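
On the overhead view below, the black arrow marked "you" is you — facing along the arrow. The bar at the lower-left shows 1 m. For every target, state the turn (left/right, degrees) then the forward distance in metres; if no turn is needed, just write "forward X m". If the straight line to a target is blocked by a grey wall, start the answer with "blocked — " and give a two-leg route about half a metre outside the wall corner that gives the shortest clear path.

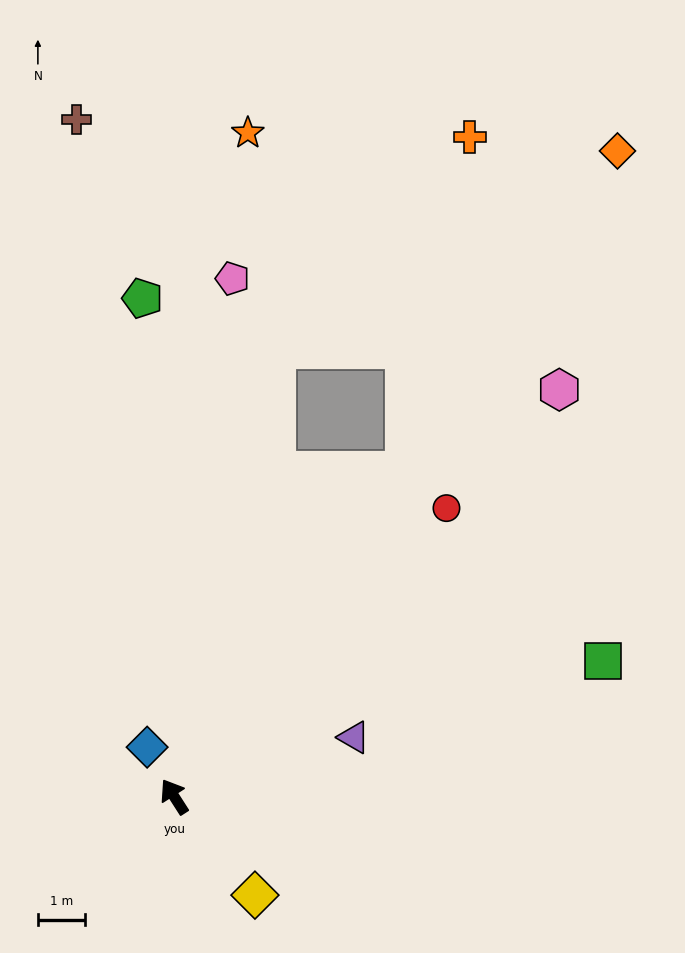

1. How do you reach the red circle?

turn right 76°, forward 8.4 m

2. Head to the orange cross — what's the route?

blocked — turn right 68°, forward 8.5 m, then turn left 24°, forward 7.2 m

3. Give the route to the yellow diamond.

turn right 173°, forward 2.7 m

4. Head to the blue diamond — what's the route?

turn right 4°, forward 1.2 m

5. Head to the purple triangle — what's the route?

turn right 104°, forward 4.0 m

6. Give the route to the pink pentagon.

turn right 39°, forward 11.1 m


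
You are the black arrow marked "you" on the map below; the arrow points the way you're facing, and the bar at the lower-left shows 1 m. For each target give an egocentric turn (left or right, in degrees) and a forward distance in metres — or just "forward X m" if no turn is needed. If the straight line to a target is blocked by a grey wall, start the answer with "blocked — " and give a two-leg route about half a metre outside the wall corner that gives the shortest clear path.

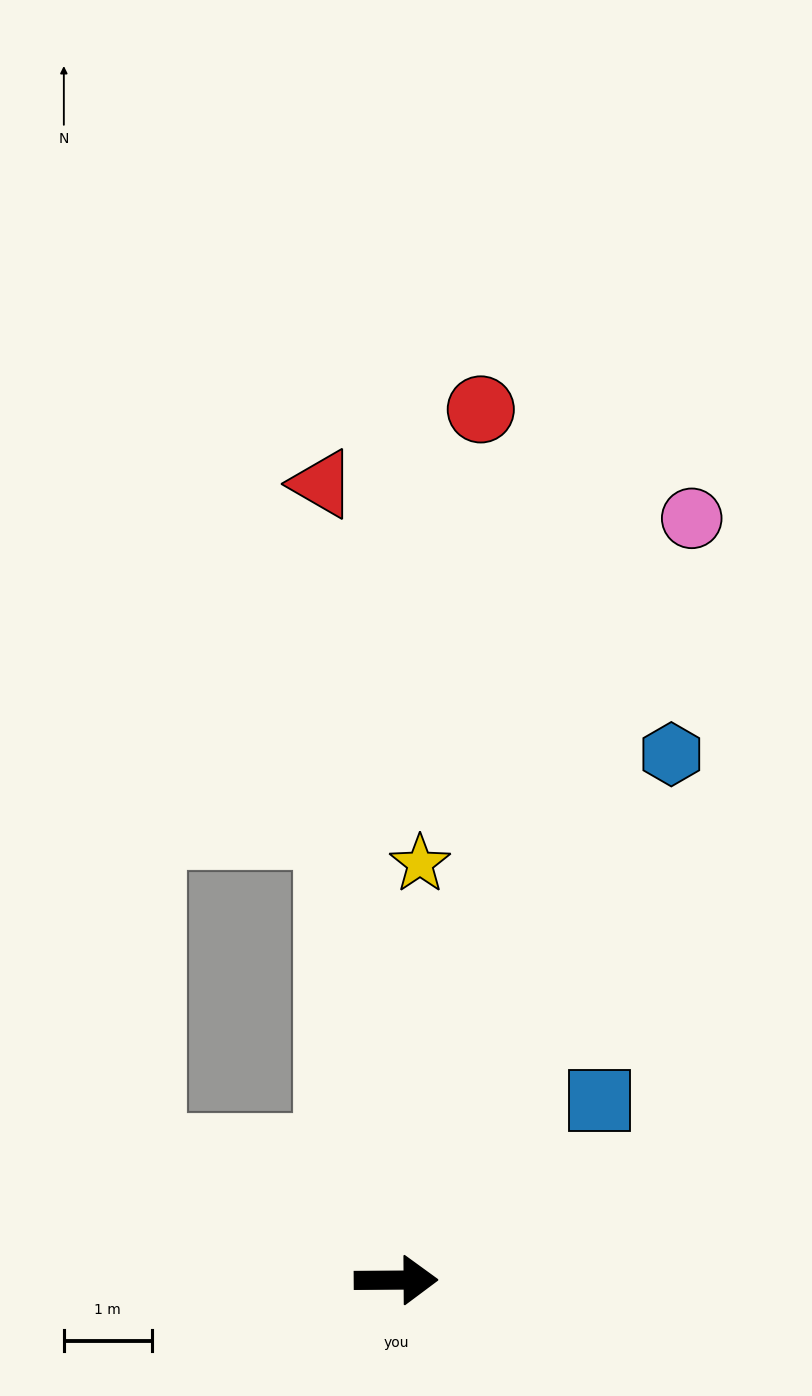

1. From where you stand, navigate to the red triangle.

turn left 95°, forward 9.1 m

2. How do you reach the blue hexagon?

turn left 62°, forward 6.8 m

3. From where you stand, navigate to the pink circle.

turn left 68°, forward 9.3 m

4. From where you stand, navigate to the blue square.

turn left 41°, forward 3.1 m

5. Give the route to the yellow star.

turn left 86°, forward 4.7 m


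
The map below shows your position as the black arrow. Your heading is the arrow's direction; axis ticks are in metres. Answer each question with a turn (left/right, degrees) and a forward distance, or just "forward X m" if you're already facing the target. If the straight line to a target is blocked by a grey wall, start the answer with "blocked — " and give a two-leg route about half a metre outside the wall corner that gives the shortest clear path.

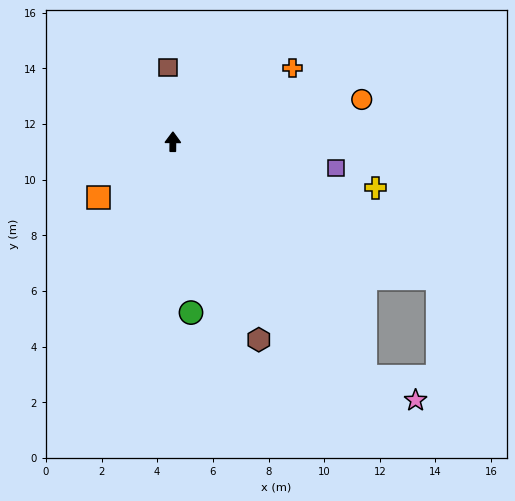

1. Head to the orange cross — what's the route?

turn right 58°, forward 5.1 m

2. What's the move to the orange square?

turn left 127°, forward 3.3 m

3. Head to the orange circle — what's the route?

turn right 77°, forward 7.0 m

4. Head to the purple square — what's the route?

turn right 99°, forward 5.9 m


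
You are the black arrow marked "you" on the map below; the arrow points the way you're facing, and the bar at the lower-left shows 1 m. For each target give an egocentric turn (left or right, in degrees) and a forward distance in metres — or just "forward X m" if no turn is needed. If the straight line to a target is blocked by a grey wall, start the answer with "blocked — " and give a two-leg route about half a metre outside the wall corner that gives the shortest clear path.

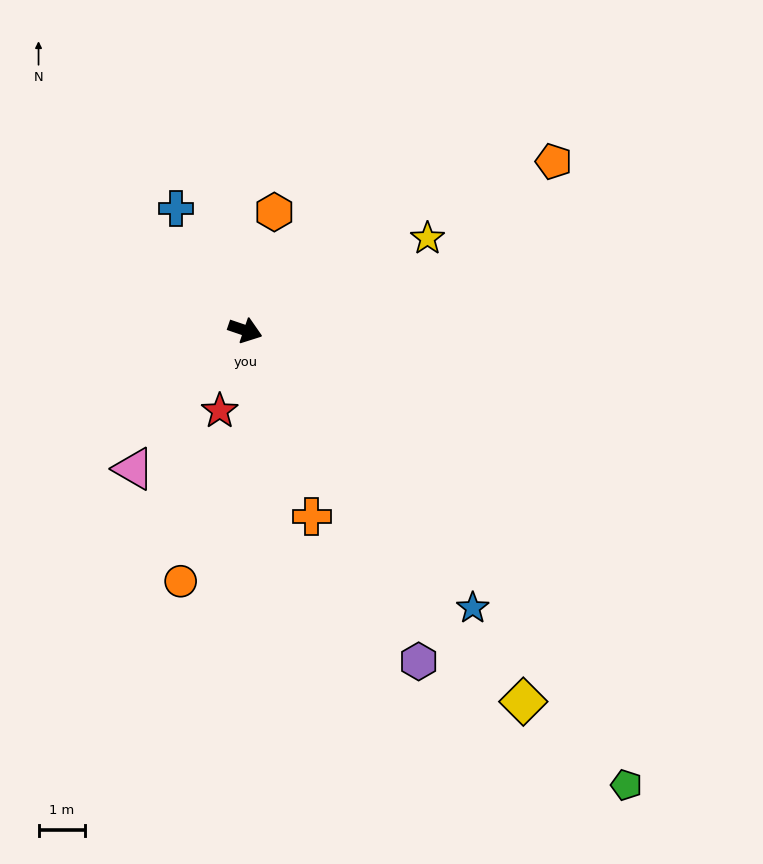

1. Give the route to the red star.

turn right 89°, forward 1.8 m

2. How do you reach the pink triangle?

turn right 110°, forward 3.8 m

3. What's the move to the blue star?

turn right 32°, forward 7.6 m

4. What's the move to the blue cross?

turn left 138°, forward 3.0 m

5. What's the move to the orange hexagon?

turn left 95°, forward 2.6 m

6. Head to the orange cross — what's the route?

turn right 51°, forward 4.2 m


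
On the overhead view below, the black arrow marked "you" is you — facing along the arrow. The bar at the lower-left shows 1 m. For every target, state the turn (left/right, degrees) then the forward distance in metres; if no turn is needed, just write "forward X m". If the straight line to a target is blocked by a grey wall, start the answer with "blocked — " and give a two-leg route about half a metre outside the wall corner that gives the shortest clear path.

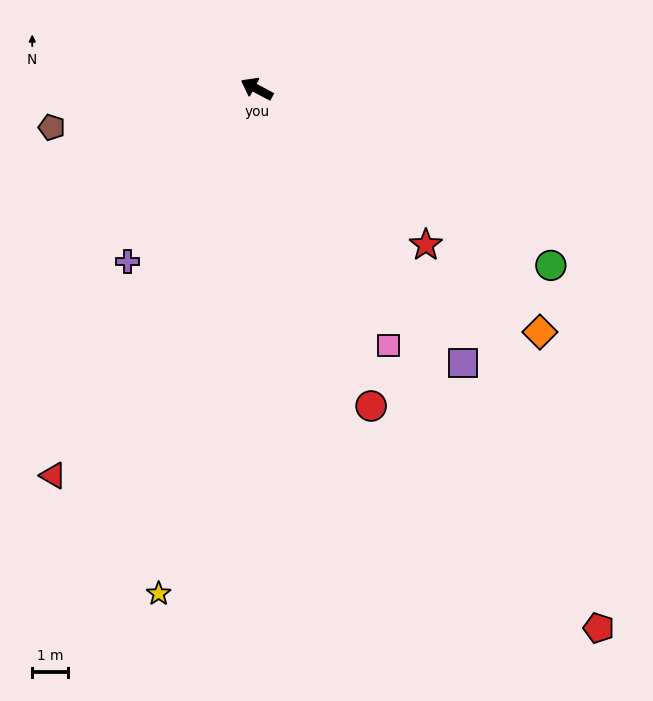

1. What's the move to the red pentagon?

turn left 150°, forward 18.0 m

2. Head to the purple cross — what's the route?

turn left 81°, forward 6.1 m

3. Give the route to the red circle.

turn left 138°, forward 9.5 m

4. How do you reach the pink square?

turn left 145°, forward 8.1 m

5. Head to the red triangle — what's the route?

turn left 90°, forward 12.3 m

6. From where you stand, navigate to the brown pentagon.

turn left 39°, forward 5.9 m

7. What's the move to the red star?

turn left 165°, forward 6.5 m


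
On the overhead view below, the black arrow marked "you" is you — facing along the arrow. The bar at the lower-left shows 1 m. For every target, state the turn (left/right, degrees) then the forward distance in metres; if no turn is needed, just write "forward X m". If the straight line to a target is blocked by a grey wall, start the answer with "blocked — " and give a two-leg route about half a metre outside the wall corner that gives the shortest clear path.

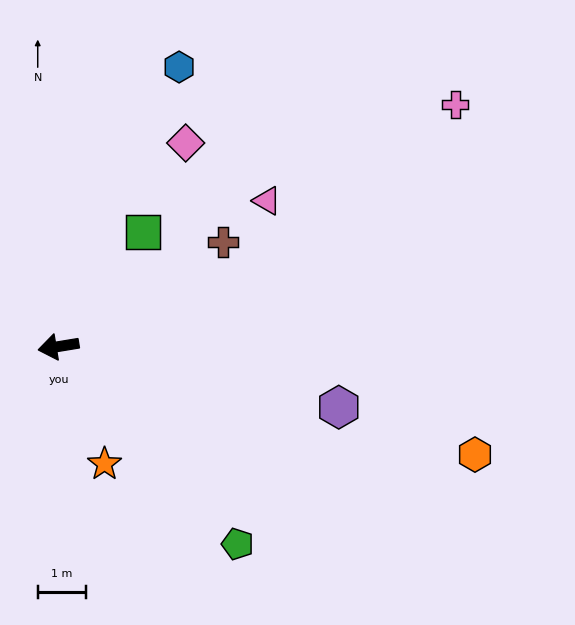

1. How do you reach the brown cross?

turn right 157°, forward 4.1 m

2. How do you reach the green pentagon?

turn left 123°, forward 5.6 m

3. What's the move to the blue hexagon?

turn right 123°, forward 6.3 m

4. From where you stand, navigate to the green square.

turn right 136°, forward 3.0 m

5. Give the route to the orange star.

turn left 102°, forward 2.6 m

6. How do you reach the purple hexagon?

turn left 158°, forward 6.0 m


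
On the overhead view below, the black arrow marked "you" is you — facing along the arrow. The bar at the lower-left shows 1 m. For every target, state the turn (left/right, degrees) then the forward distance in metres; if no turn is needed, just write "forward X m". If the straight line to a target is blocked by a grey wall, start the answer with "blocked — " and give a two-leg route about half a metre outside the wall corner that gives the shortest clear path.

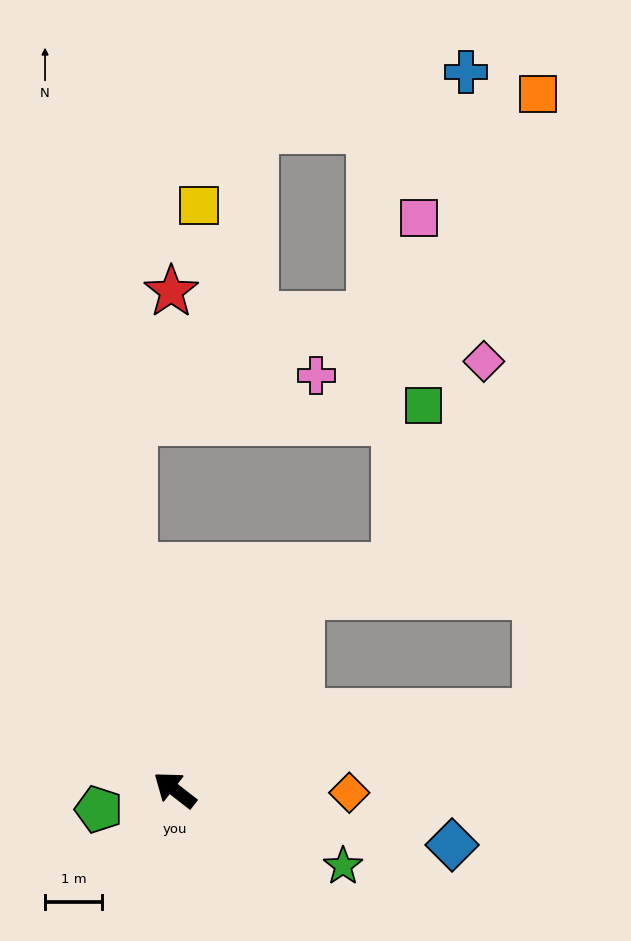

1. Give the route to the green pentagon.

turn left 52°, forward 1.4 m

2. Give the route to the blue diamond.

turn right 153°, forward 4.9 m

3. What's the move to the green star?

turn right 166°, forward 3.2 m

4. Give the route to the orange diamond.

turn right 143°, forward 3.0 m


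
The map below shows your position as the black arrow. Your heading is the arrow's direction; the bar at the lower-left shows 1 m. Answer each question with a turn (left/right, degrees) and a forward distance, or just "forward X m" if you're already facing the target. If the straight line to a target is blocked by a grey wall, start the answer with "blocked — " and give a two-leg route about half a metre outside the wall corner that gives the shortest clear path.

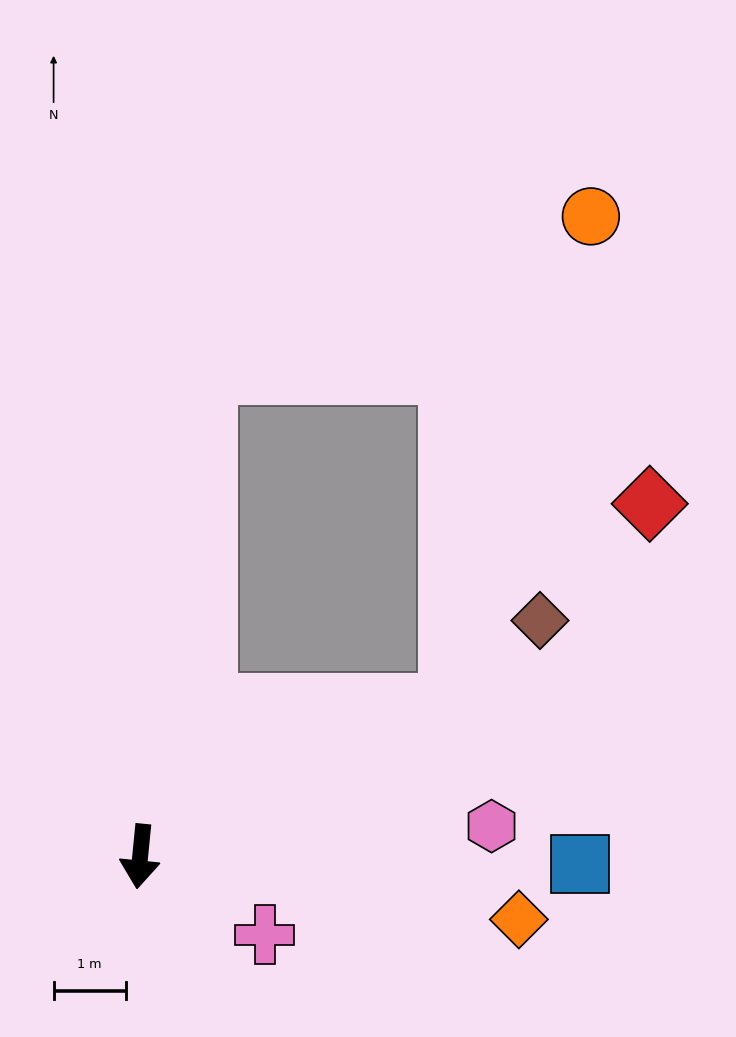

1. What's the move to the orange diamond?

turn left 86°, forward 5.3 m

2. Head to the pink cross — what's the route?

turn left 64°, forward 2.0 m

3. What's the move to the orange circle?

blocked — turn left 122°, forward 4.8 m, then turn left 48°, forward 7.0 m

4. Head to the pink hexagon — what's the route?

turn left 101°, forward 4.9 m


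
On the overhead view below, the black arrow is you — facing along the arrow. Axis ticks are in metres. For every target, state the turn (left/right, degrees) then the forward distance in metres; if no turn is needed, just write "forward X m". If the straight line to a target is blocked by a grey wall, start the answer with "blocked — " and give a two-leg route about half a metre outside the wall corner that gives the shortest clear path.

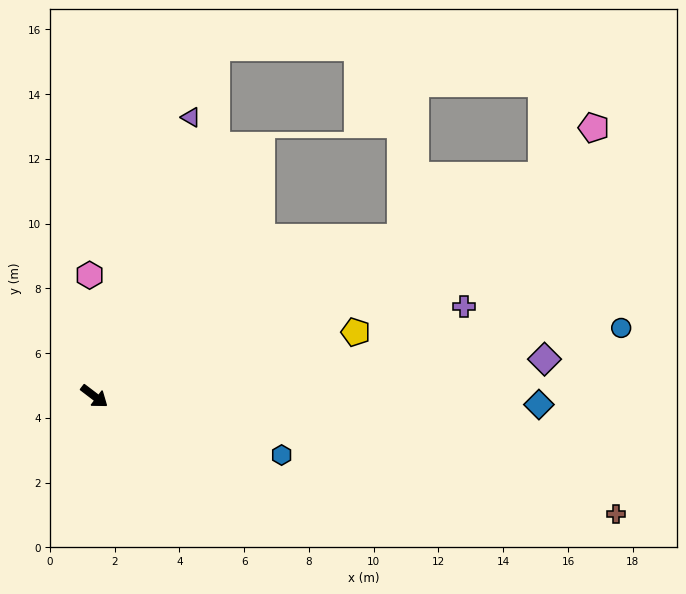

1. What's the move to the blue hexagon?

turn left 20°, forward 6.1 m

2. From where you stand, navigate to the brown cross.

turn left 25°, forward 16.5 m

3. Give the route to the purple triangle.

turn left 108°, forward 9.1 m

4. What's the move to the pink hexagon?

turn left 130°, forward 3.7 m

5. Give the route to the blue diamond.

turn left 36°, forward 13.7 m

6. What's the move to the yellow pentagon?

turn left 51°, forward 8.3 m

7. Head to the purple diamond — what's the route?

turn left 42°, forward 14.0 m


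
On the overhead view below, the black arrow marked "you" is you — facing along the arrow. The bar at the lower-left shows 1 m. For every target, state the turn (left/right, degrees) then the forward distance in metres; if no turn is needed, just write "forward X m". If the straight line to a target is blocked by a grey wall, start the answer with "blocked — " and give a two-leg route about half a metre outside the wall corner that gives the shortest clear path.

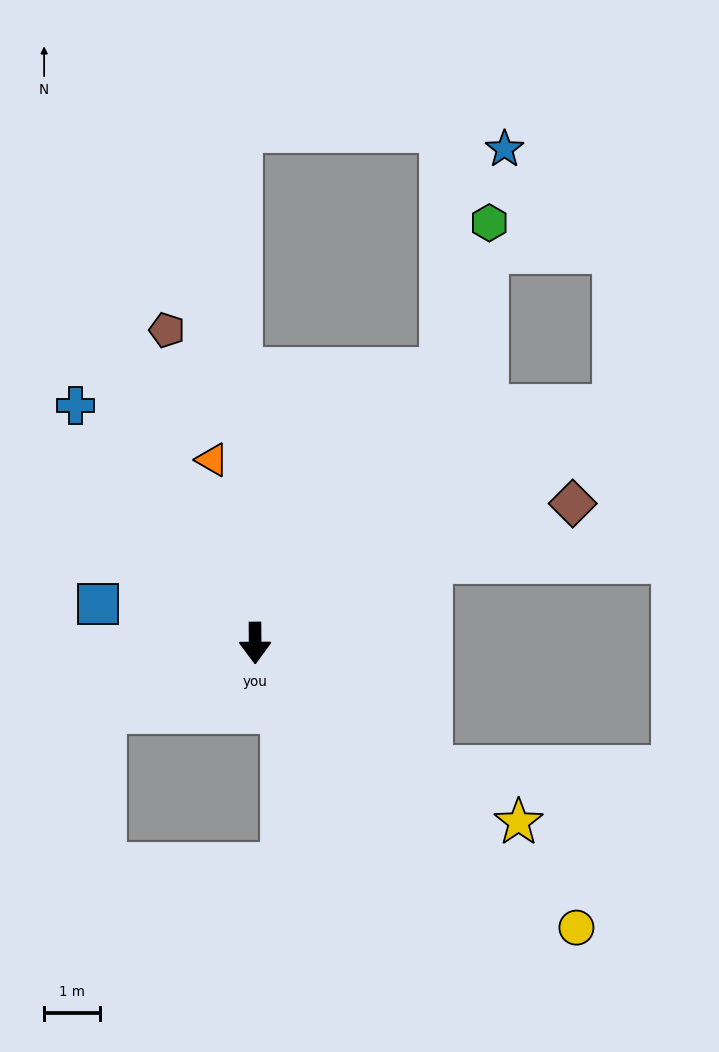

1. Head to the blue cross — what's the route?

turn right 143°, forward 5.4 m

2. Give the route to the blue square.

turn right 104°, forward 2.9 m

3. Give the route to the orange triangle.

turn right 167°, forward 3.4 m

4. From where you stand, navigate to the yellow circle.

turn left 48°, forward 7.7 m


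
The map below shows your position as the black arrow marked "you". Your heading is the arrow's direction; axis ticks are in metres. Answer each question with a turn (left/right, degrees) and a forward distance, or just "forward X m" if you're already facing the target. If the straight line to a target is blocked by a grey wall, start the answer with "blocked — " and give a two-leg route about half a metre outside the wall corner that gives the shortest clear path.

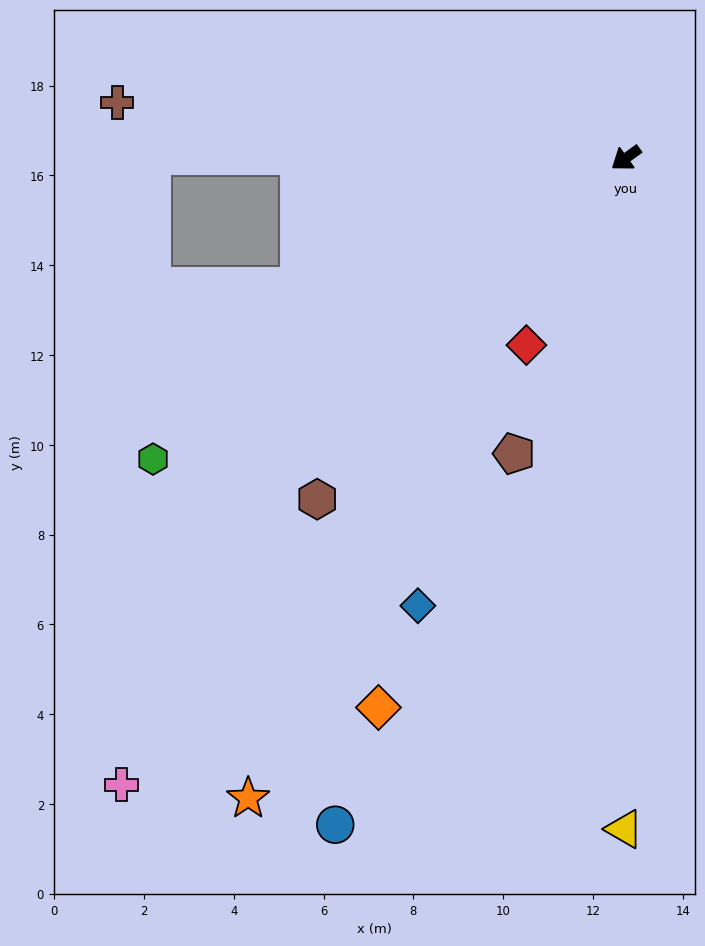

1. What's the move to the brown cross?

turn right 42°, forward 11.4 m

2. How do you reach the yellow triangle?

turn left 54°, forward 14.9 m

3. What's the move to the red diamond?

turn left 26°, forward 4.7 m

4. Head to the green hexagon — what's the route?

turn right 3°, forward 12.5 m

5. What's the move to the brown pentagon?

turn left 33°, forward 7.0 m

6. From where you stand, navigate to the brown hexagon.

turn left 12°, forward 10.3 m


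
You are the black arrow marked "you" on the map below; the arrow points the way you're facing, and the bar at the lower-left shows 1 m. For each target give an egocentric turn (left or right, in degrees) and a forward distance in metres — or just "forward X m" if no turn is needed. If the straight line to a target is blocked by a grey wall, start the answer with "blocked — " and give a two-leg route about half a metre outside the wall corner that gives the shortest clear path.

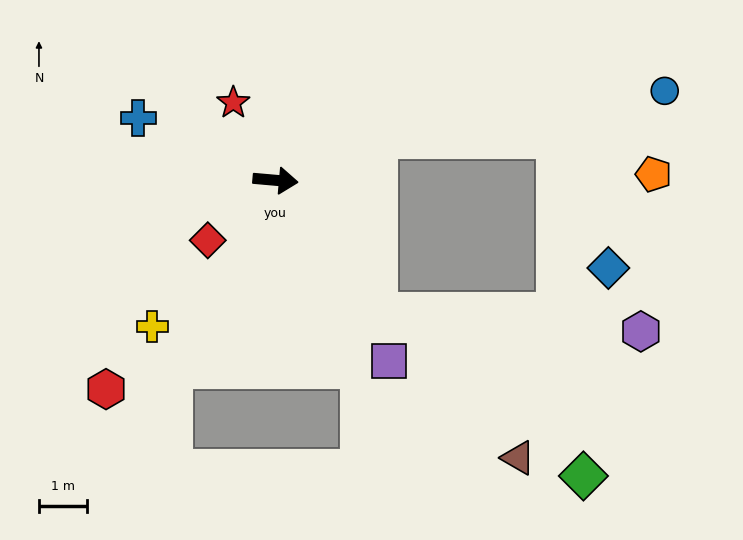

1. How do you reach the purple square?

turn right 53°, forward 4.4 m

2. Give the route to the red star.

turn left 124°, forward 1.8 m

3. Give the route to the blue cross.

turn left 161°, forward 3.1 m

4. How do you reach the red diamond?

turn right 133°, forward 1.9 m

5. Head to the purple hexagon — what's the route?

blocked — turn right 48°, forward 3.5 m, then turn left 49°, forward 5.5 m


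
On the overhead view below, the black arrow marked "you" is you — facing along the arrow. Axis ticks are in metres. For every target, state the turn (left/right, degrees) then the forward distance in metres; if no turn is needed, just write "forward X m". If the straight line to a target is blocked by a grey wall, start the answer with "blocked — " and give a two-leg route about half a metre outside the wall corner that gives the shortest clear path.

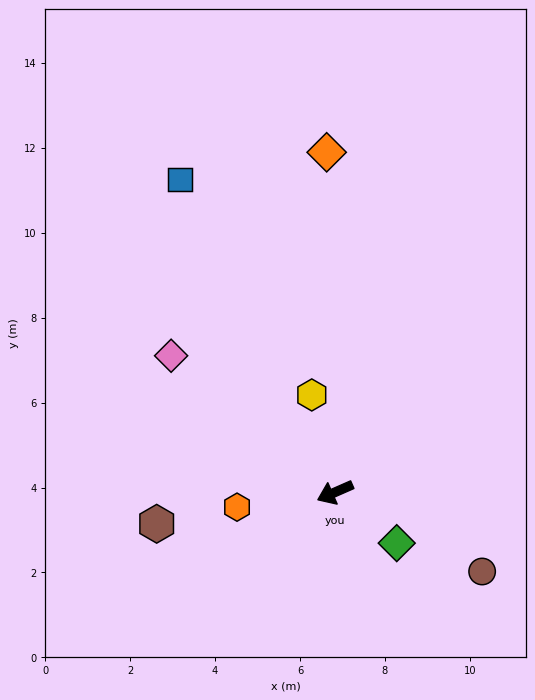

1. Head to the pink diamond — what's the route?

turn right 63°, forward 5.0 m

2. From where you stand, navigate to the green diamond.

turn left 117°, forward 1.9 m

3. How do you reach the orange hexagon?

turn right 15°, forward 2.3 m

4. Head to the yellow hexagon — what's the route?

turn right 100°, forward 2.4 m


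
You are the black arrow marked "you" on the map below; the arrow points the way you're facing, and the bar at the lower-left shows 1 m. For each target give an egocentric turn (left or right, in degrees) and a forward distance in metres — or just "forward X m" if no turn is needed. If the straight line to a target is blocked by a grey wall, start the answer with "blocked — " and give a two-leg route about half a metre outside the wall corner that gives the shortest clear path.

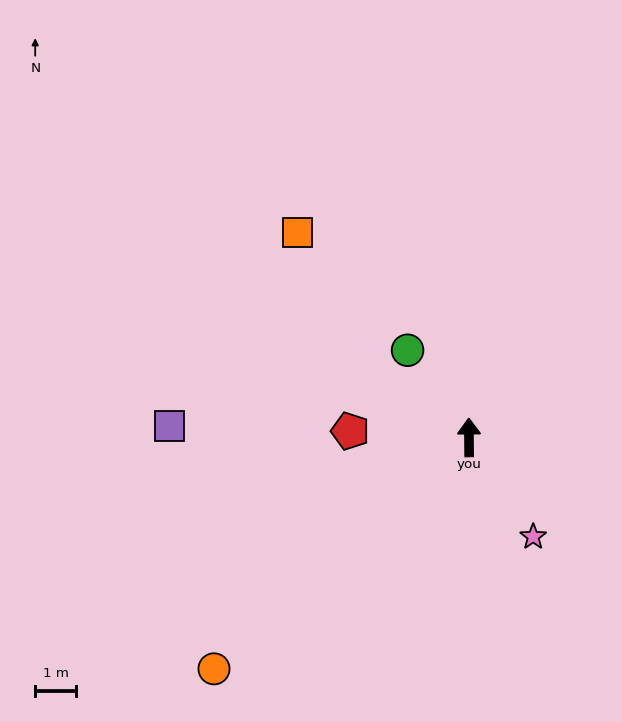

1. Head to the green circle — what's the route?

turn left 35°, forward 2.6 m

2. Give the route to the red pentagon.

turn left 87°, forward 2.9 m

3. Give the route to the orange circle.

turn left 132°, forward 8.5 m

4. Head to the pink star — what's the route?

turn right 148°, forward 2.9 m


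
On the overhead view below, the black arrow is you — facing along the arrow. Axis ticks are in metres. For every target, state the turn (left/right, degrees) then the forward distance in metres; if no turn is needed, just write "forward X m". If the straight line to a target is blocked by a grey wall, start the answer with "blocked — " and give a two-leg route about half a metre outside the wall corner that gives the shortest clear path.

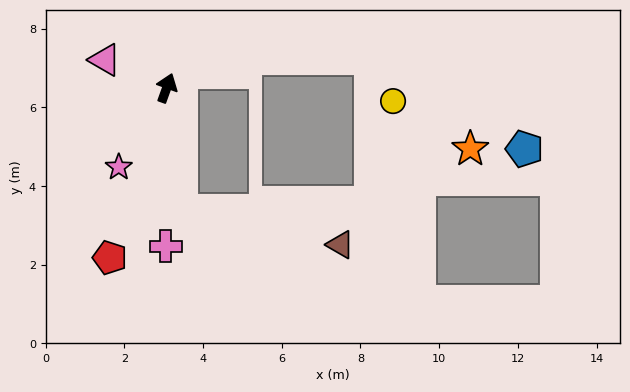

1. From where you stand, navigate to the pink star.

turn left 169°, forward 2.4 m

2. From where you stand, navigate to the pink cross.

turn right 160°, forward 4.0 m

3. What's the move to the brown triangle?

blocked — turn right 154°, forward 3.1 m, then turn left 72°, forward 4.1 m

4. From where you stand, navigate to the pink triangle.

turn left 85°, forward 1.7 m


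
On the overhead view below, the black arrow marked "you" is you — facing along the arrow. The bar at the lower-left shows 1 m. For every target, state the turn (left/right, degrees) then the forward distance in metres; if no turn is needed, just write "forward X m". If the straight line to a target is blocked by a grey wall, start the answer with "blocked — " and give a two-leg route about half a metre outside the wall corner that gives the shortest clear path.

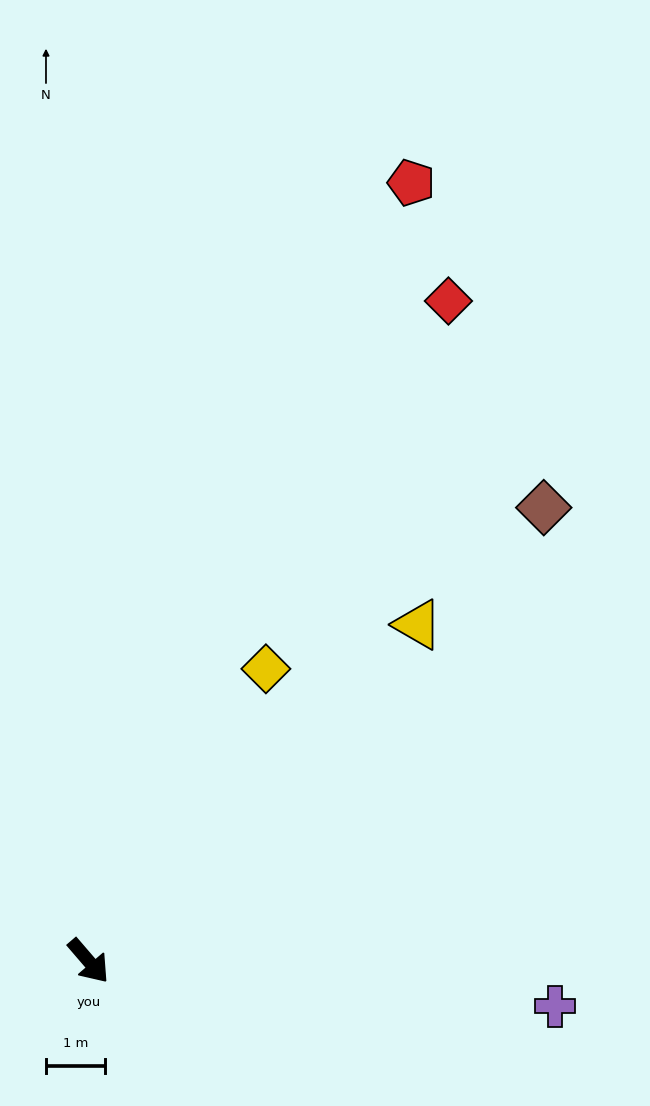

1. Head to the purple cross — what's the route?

turn left 44°, forward 7.9 m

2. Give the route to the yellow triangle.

turn left 95°, forward 8.0 m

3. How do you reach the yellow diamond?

turn left 108°, forward 5.8 m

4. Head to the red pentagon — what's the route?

turn left 117°, forward 14.3 m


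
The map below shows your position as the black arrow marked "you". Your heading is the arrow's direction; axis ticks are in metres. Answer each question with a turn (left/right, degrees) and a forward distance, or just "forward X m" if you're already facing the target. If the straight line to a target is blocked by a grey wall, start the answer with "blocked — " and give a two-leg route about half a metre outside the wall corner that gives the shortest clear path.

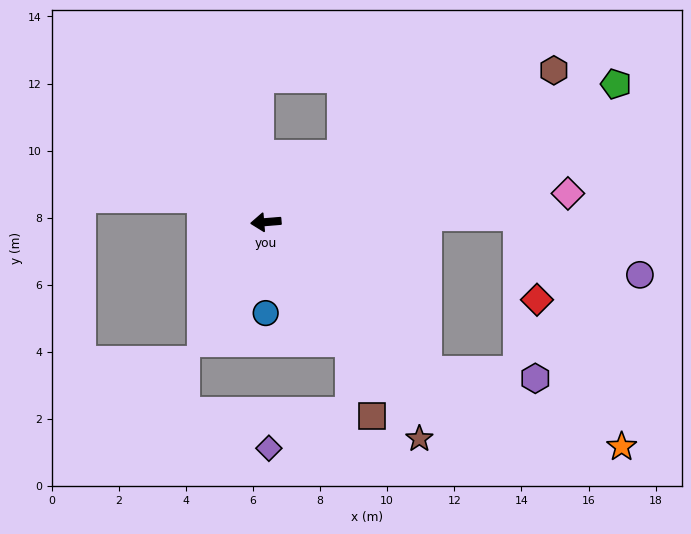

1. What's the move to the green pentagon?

turn right 163°, forward 11.2 m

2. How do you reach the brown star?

turn left 121°, forward 7.9 m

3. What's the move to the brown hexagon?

turn right 157°, forward 9.7 m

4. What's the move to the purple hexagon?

blocked — turn left 133°, forward 6.5 m, then turn left 38°, forward 3.2 m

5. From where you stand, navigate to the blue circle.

turn left 85°, forward 2.7 m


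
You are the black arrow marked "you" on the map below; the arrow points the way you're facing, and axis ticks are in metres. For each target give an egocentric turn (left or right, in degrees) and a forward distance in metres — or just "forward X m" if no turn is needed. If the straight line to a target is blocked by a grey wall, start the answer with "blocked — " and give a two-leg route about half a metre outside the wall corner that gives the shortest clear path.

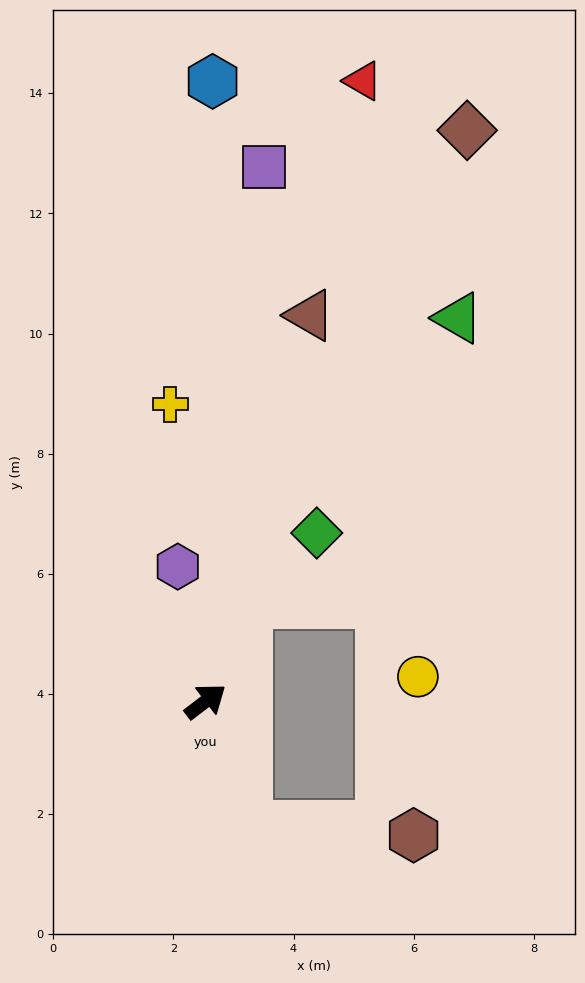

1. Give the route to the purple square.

turn left 46°, forward 9.0 m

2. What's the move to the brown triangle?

turn left 37°, forward 6.7 m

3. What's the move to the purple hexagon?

turn left 64°, forward 2.3 m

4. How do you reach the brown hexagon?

blocked — turn right 109°, forward 2.2 m, then turn left 69°, forward 2.8 m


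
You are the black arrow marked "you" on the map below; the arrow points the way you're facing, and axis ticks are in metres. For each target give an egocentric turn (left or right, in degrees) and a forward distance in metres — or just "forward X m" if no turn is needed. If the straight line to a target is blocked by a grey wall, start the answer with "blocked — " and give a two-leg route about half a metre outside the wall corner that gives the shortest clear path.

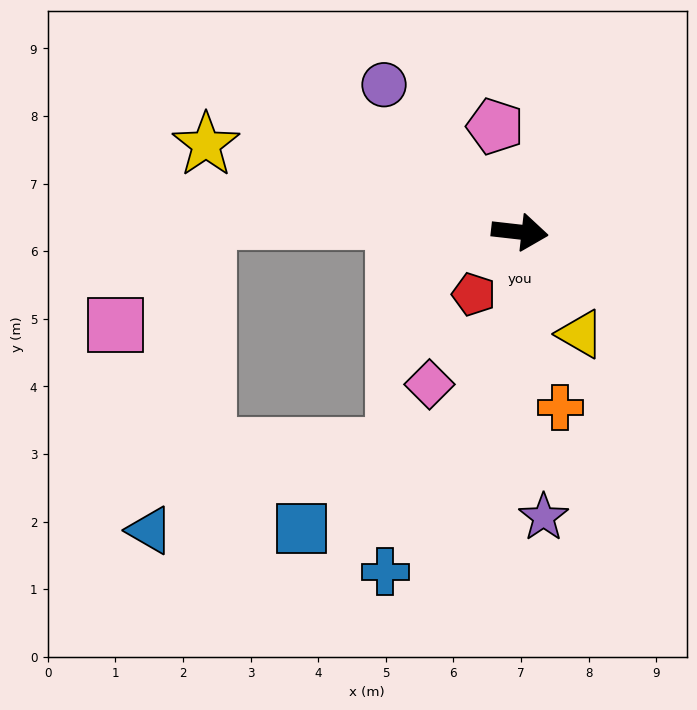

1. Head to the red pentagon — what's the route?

turn right 120°, forward 1.1 m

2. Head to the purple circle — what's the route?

turn left 139°, forward 3.0 m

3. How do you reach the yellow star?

turn left 171°, forward 4.8 m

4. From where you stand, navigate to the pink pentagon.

turn left 110°, forward 1.6 m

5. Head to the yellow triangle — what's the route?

turn right 53°, forward 1.8 m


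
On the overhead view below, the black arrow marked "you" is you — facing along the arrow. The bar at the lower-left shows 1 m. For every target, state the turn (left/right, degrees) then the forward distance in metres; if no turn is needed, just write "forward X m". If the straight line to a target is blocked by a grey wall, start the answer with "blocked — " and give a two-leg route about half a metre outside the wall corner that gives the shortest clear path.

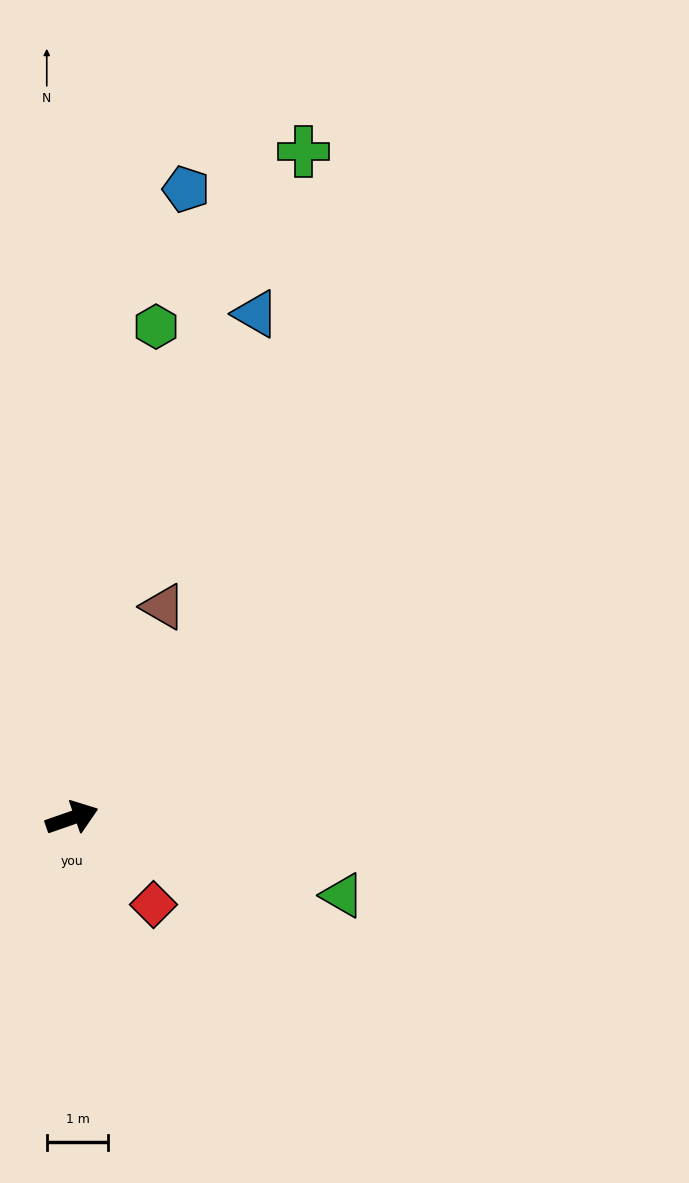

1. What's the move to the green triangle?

turn right 35°, forward 4.6 m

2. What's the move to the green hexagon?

turn left 61°, forward 8.1 m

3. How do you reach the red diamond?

turn right 66°, forward 1.9 m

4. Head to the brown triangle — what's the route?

turn left 47°, forward 3.7 m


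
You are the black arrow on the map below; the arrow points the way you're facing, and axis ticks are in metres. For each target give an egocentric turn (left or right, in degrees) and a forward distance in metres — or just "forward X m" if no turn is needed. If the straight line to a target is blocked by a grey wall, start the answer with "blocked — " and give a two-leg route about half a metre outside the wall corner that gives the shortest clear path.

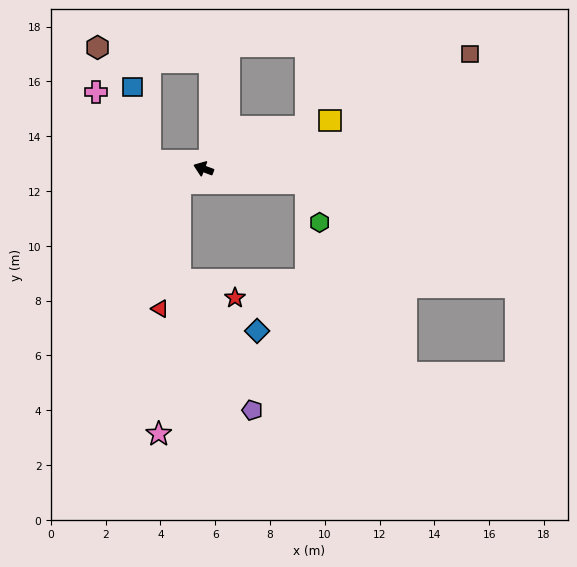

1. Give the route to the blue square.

blocked — turn left 12°, forward 2.0 m, then turn right 68°, forward 2.8 m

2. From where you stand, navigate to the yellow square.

turn right 139°, forward 4.9 m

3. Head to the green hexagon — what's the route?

blocked — turn right 167°, forward 3.8 m, then turn right 65°, forward 1.5 m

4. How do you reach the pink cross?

blocked — turn left 12°, forward 2.0 m, then turn right 43°, forward 3.2 m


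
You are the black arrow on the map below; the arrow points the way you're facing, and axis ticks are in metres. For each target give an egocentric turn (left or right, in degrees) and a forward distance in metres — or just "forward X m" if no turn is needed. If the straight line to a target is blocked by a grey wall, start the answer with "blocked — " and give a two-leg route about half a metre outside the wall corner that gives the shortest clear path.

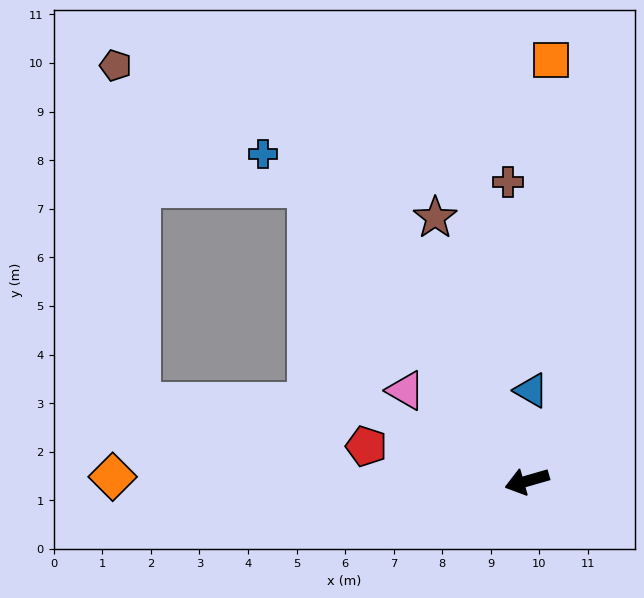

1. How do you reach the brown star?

turn right 87°, forward 5.7 m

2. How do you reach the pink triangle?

turn right 53°, forward 3.1 m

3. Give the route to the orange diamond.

turn right 17°, forward 8.5 m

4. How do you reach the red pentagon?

turn right 28°, forward 3.4 m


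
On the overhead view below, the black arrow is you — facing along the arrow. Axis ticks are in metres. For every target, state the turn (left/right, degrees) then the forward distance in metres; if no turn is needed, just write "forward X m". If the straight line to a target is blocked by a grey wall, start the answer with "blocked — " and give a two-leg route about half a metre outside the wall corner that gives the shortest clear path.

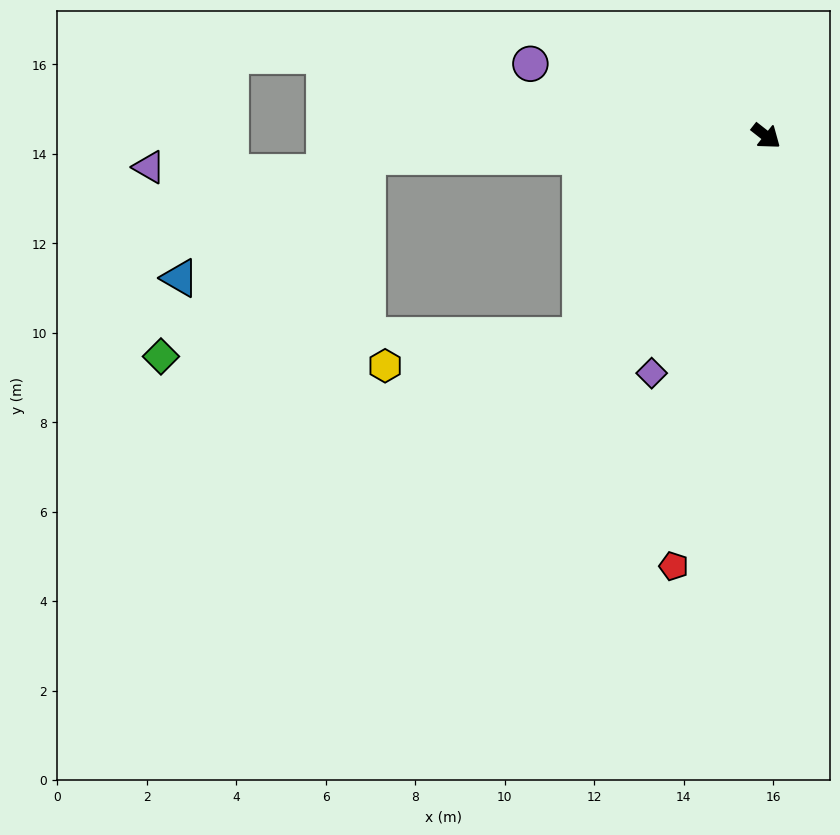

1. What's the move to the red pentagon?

turn right 64°, forward 9.8 m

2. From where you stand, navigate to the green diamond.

blocked — turn right 139°, forward 8.9 m, then turn left 41°, forward 6.4 m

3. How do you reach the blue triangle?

blocked — turn right 139°, forward 8.9 m, then turn left 30°, forward 5.0 m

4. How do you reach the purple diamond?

turn right 78°, forward 5.9 m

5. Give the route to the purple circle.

turn right 159°, forward 5.5 m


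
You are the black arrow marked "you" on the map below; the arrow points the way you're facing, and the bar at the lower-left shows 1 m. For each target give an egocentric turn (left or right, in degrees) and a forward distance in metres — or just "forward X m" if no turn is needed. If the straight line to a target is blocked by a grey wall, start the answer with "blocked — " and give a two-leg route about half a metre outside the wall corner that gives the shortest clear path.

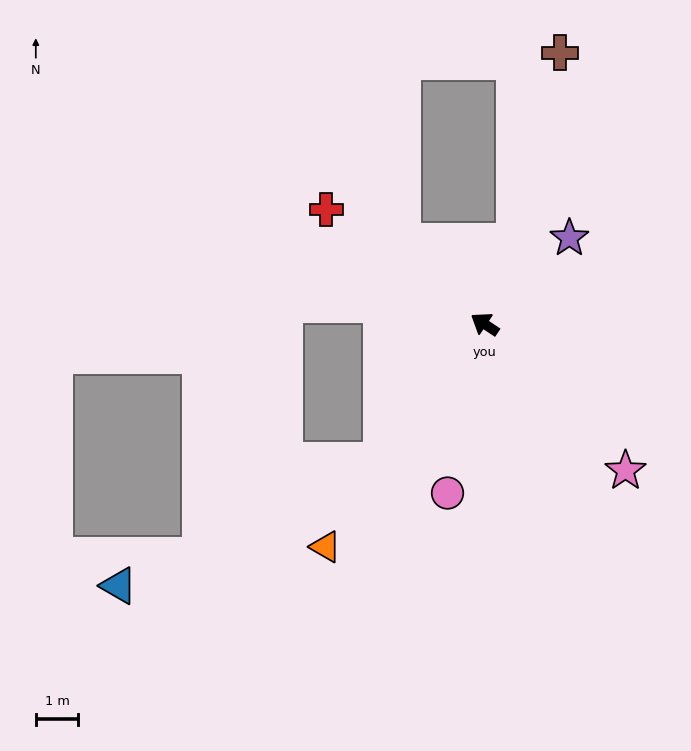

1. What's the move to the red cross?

turn right 2°, forward 4.6 m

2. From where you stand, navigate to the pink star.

turn left 168°, forward 4.8 m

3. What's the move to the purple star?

turn right 101°, forward 2.8 m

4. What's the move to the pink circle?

turn left 111°, forward 4.1 m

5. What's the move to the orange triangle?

turn left 88°, forward 6.4 m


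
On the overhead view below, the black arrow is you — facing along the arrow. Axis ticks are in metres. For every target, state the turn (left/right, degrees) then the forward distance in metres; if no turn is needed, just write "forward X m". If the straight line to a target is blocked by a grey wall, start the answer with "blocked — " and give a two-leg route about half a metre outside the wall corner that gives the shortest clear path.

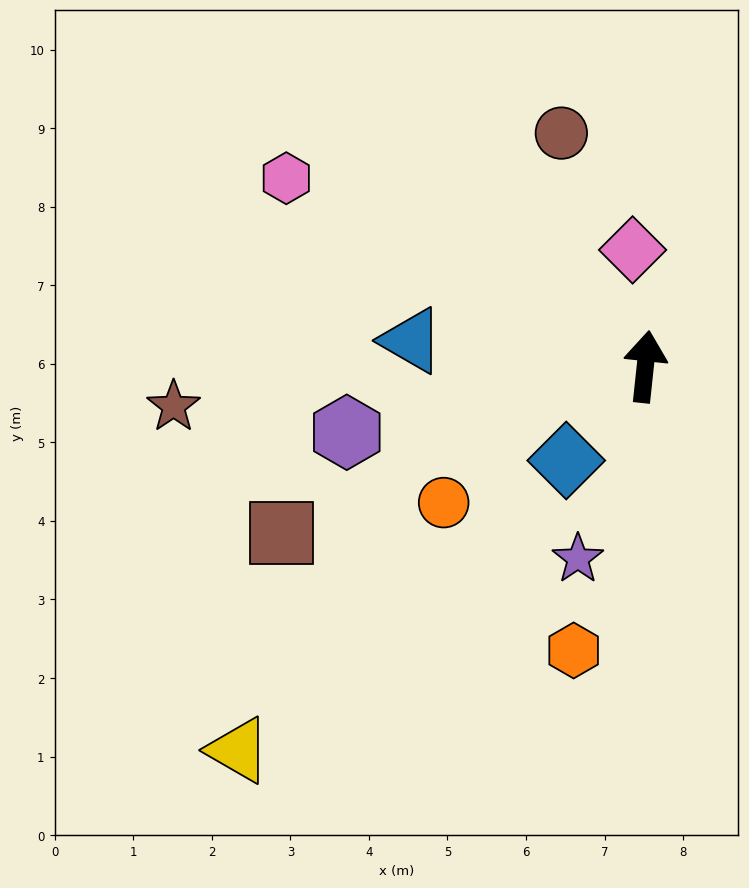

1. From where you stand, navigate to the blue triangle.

turn left 90°, forward 3.0 m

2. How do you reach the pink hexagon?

turn left 68°, forward 5.2 m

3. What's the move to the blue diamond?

turn left 146°, forward 1.6 m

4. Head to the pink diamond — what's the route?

turn left 12°, forward 1.5 m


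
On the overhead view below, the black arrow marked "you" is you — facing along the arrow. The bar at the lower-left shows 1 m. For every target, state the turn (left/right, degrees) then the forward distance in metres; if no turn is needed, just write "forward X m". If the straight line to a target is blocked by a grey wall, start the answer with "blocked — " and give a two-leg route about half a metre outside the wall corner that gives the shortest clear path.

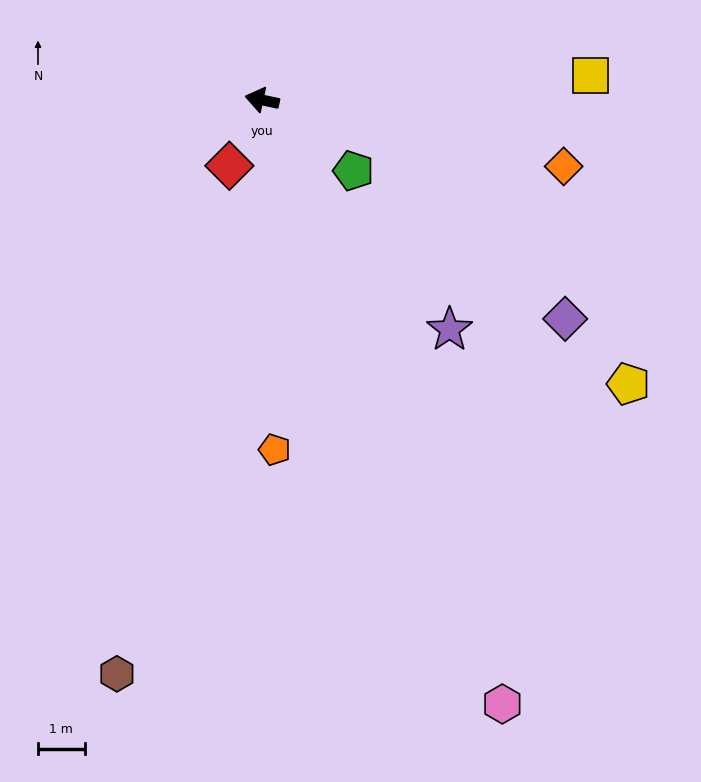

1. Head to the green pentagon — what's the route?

turn left 154°, forward 2.5 m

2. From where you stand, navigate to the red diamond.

turn left 76°, forward 1.6 m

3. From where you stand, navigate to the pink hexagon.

turn left 124°, forward 13.9 m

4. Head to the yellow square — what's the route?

turn right 164°, forward 7.0 m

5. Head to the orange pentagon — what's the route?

turn left 104°, forward 7.5 m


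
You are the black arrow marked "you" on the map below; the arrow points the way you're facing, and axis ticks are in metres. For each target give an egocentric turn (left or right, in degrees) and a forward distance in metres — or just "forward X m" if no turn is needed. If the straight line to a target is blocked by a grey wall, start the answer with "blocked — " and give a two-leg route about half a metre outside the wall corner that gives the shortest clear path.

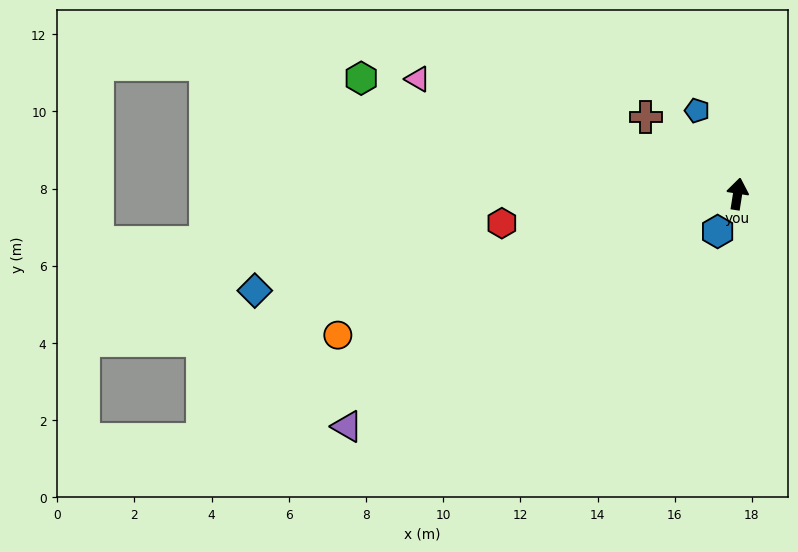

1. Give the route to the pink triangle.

turn left 79°, forward 8.8 m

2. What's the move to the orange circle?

turn left 118°, forward 11.0 m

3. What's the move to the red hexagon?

turn left 106°, forward 6.2 m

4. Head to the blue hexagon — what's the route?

turn left 161°, forward 1.1 m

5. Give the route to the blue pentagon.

turn left 35°, forward 2.4 m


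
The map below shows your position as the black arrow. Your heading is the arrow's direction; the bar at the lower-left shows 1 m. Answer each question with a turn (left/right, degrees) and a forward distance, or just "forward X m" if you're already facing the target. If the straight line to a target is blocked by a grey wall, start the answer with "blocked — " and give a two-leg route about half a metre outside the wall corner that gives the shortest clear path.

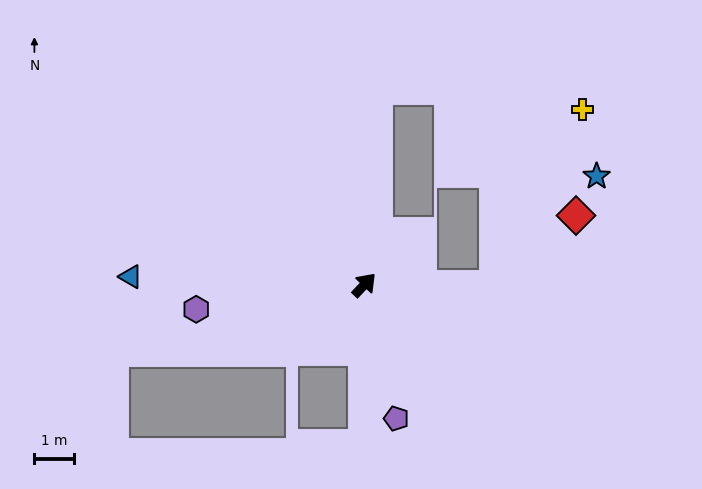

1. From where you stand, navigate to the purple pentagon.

turn right 123°, forward 3.5 m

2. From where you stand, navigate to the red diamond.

blocked — turn right 47°, forward 3.4 m, then turn left 42°, forward 2.7 m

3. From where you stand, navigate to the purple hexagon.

turn left 142°, forward 4.3 m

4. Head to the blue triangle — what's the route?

turn left 131°, forward 6.0 m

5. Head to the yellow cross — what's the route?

blocked — turn right 47°, forward 3.4 m, then turn left 64°, forward 5.0 m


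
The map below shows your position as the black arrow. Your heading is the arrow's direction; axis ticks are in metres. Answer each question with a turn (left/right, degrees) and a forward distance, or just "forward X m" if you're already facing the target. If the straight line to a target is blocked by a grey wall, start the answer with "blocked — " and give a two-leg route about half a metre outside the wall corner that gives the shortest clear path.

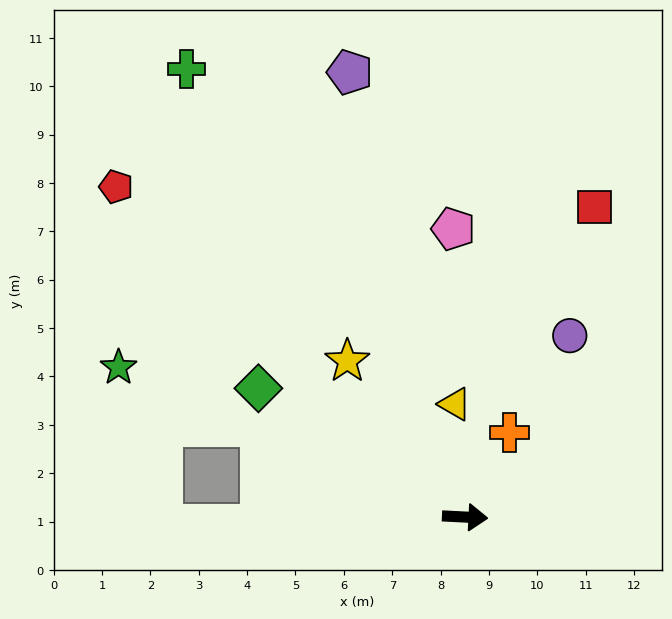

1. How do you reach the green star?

turn left 160°, forward 7.8 m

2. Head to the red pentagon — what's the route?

turn left 139°, forward 9.9 m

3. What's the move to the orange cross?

turn left 65°, forward 2.0 m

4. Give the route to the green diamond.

turn left 151°, forward 5.0 m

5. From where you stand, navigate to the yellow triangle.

turn left 98°, forward 2.3 m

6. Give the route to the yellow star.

turn left 130°, forward 4.0 m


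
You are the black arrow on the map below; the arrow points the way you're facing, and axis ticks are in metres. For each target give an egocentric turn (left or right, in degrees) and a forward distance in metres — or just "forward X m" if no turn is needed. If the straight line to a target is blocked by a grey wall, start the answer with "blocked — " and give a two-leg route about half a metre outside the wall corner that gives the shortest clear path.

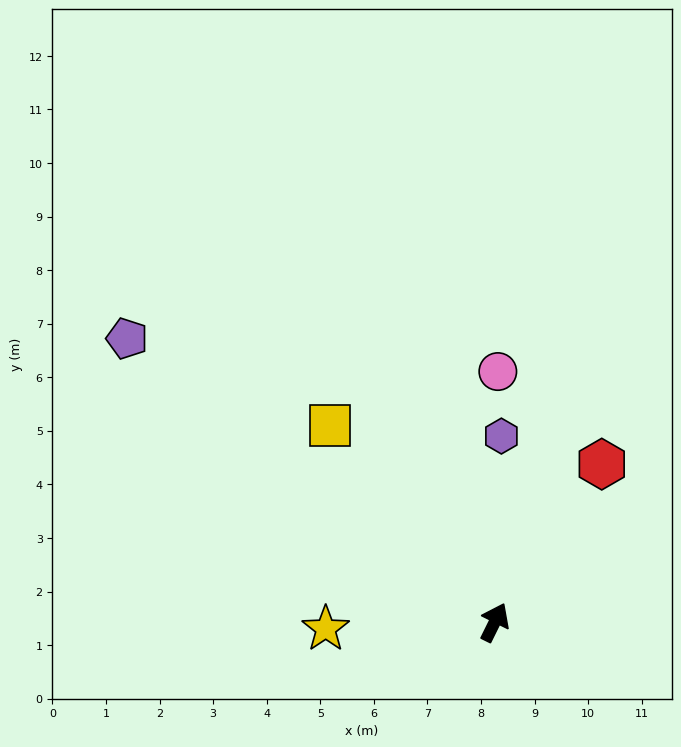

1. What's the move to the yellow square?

turn left 66°, forward 4.8 m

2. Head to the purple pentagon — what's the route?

turn left 79°, forward 8.7 m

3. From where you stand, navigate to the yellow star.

turn left 119°, forward 3.2 m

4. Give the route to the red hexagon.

turn right 8°, forward 3.6 m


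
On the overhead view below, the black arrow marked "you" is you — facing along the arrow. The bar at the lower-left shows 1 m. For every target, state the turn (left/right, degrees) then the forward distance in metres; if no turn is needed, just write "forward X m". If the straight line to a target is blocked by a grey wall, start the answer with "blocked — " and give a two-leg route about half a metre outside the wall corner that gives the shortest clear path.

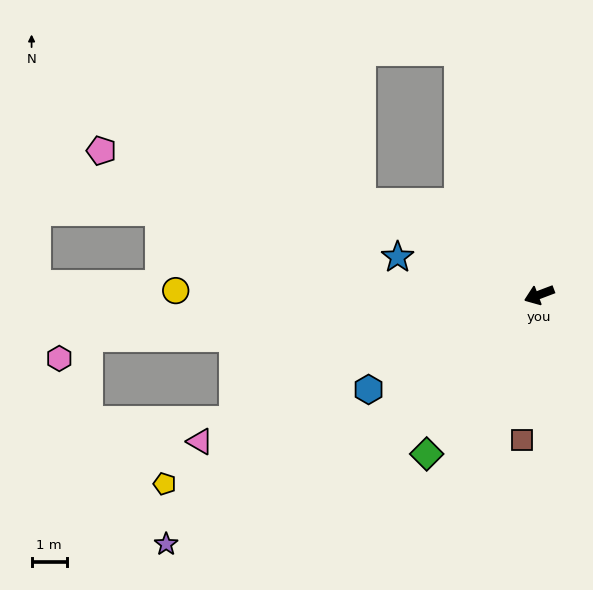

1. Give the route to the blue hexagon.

turn left 8°, forward 5.6 m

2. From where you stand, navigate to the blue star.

turn right 36°, forward 4.2 m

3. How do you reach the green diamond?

turn left 34°, forward 5.6 m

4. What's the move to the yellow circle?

turn right 21°, forward 10.4 m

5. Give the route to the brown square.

turn left 63°, forward 4.2 m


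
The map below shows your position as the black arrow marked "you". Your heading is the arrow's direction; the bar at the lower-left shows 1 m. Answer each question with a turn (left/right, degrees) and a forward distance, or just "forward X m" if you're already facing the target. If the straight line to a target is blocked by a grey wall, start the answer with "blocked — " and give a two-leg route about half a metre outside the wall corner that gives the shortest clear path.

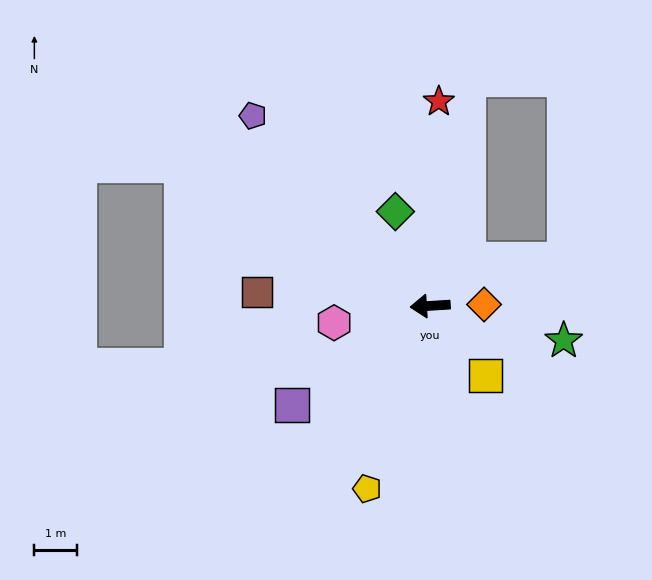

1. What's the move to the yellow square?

turn left 125°, forward 2.1 m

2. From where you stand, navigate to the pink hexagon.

turn left 6°, forward 2.3 m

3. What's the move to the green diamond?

turn right 73°, forward 2.4 m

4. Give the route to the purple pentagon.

turn right 51°, forward 6.1 m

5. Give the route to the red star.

turn right 96°, forward 4.8 m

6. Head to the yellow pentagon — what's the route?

turn left 67°, forward 4.6 m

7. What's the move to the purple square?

turn left 32°, forward 4.0 m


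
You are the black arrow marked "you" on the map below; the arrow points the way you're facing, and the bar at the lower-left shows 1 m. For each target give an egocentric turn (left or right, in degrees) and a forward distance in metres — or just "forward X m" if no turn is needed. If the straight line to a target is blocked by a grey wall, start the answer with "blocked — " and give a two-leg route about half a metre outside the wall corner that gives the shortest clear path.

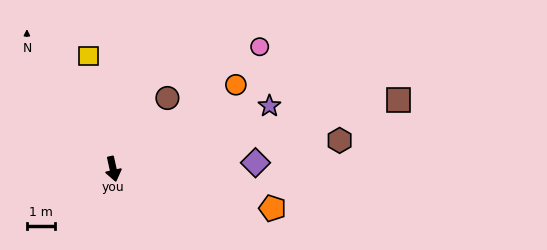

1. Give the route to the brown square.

turn left 91°, forward 10.4 m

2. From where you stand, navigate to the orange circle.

turn left 112°, forward 5.3 m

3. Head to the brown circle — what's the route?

turn left 130°, forward 3.2 m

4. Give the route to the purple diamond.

turn left 80°, forward 5.0 m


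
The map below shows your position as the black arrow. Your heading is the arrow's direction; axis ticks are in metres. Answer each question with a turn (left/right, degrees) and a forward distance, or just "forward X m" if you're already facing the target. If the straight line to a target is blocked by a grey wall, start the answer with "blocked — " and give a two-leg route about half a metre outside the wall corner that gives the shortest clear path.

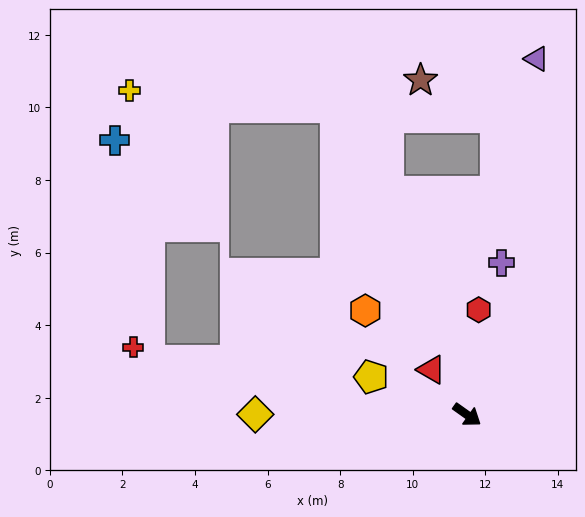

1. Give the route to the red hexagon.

turn left 119°, forward 2.9 m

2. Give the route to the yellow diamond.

turn right 145°, forward 5.8 m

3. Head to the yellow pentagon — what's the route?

turn right 166°, forward 2.8 m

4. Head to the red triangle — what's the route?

turn left 164°, forward 1.6 m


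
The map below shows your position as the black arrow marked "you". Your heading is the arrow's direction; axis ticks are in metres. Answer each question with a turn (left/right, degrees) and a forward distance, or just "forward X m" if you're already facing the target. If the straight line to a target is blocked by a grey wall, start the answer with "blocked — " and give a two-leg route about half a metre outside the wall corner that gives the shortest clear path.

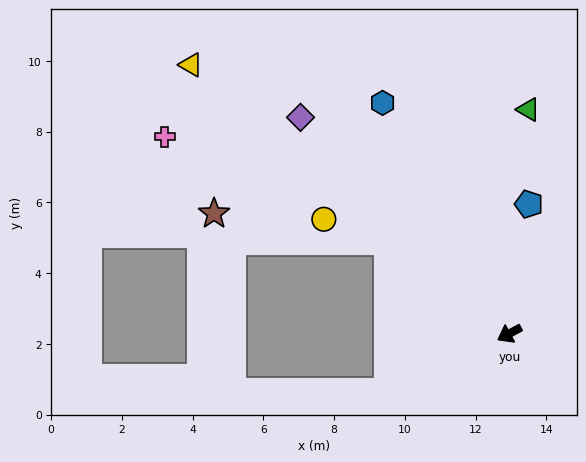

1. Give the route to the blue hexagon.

turn right 90°, forward 7.4 m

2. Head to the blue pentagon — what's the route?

turn right 127°, forward 3.7 m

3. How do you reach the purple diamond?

turn right 74°, forward 8.5 m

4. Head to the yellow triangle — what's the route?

turn right 69°, forward 11.8 m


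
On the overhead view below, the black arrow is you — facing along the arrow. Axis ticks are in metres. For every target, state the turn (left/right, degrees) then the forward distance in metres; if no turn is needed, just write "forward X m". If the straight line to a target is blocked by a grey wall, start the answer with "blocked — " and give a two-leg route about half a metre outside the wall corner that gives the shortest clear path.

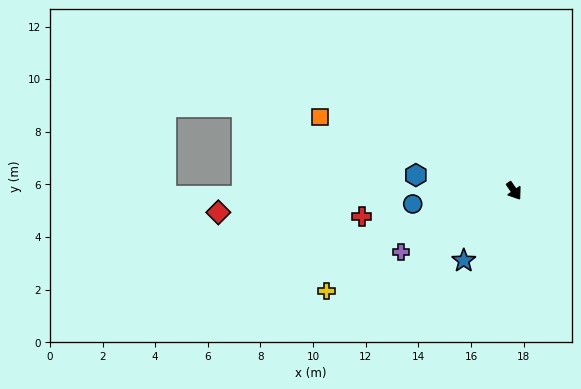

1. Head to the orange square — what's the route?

turn right 145°, forward 7.9 m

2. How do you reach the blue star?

turn right 70°, forward 3.3 m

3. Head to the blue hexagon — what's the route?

turn right 134°, forward 3.8 m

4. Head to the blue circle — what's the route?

turn right 117°, forward 3.9 m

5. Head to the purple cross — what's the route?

turn right 96°, forward 4.9 m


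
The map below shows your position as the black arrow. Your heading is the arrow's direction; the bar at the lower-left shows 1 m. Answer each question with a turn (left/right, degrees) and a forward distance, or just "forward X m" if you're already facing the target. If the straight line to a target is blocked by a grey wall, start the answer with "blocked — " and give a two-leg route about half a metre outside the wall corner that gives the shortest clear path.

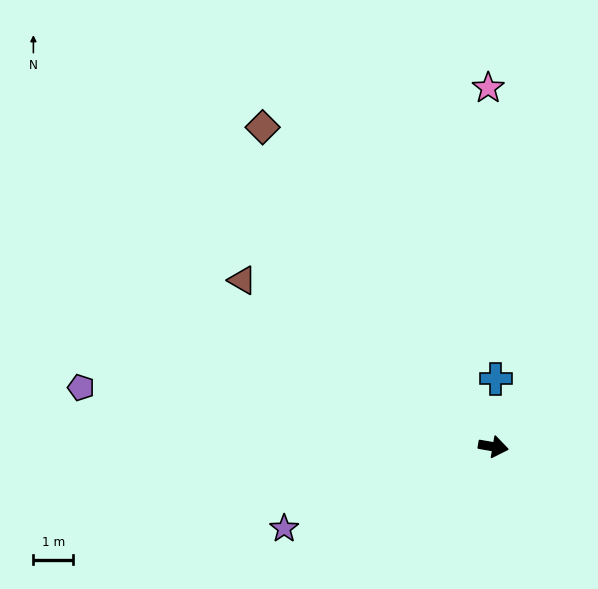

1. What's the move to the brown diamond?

turn left 136°, forward 9.9 m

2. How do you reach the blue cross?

turn left 98°, forward 1.7 m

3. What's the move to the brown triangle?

turn left 156°, forward 7.6 m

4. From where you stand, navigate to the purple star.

turn right 149°, forward 5.7 m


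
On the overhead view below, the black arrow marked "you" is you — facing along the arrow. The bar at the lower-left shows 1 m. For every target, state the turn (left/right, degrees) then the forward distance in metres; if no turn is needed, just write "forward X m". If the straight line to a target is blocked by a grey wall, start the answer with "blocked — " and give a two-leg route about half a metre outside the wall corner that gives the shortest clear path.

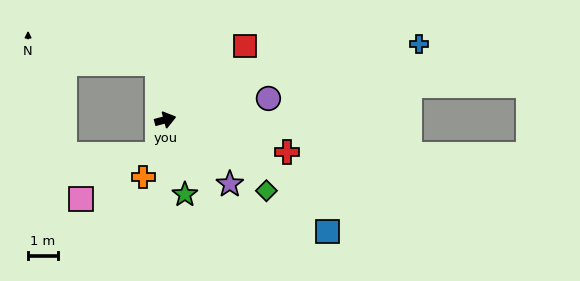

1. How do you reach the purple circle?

turn right 3°, forward 3.6 m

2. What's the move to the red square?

turn left 28°, forward 3.7 m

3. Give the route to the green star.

turn right 90°, forward 2.6 m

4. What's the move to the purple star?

turn right 60°, forward 3.1 m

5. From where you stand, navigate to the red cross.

turn right 30°, forward 4.3 m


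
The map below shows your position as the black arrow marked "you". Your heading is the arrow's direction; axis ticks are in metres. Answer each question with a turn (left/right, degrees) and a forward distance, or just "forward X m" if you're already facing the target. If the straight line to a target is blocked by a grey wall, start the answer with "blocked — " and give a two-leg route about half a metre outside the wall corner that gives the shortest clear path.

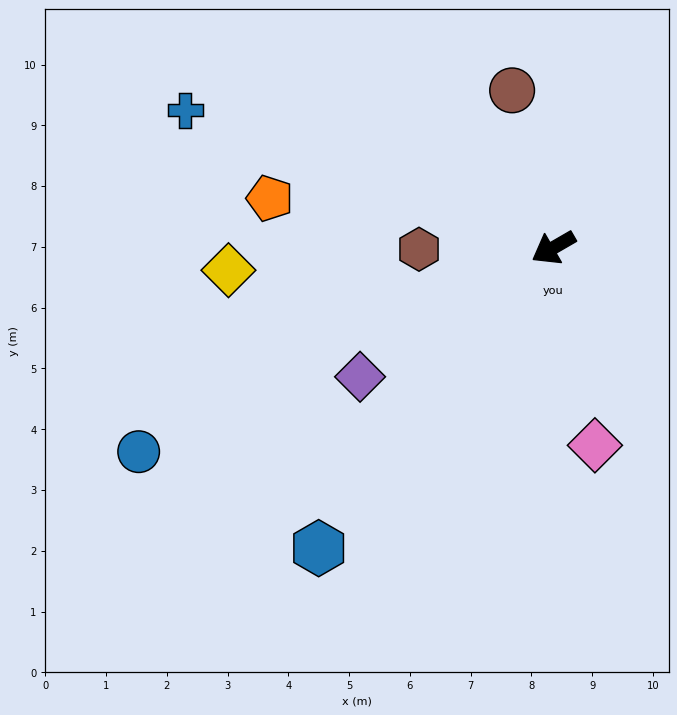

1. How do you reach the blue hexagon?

turn left 22°, forward 6.3 m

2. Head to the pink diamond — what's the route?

turn left 72°, forward 3.3 m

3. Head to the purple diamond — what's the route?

turn left 4°, forward 3.8 m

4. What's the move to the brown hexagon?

turn right 29°, forward 2.2 m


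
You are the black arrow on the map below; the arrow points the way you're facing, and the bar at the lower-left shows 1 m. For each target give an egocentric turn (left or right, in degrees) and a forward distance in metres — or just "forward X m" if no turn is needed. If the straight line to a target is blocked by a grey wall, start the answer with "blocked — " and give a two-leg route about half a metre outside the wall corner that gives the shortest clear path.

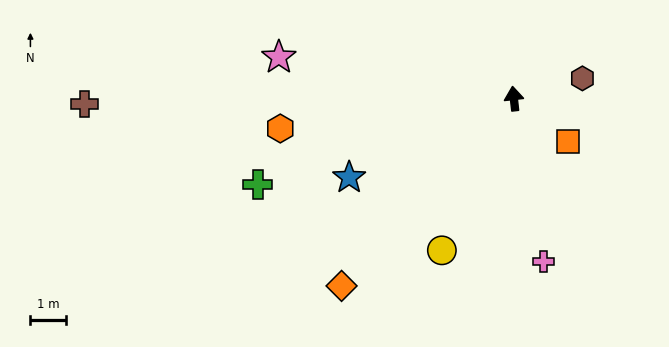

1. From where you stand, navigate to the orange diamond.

turn left 131°, forward 7.2 m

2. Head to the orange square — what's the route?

turn right 135°, forward 2.0 m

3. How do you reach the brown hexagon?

turn right 80°, forward 2.0 m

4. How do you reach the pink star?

turn left 74°, forward 6.8 m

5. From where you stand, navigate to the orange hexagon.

turn left 91°, forward 6.7 m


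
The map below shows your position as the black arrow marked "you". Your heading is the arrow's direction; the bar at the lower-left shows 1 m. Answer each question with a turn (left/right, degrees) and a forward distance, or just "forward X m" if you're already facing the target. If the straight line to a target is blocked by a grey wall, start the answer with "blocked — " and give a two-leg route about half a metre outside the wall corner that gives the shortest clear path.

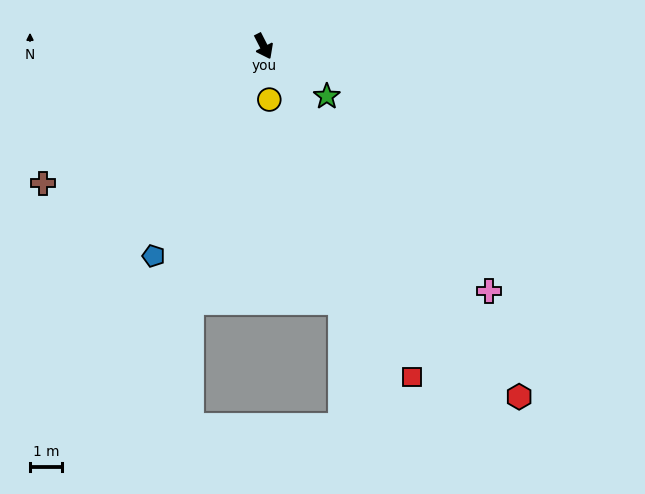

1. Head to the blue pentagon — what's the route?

turn right 55°, forward 7.5 m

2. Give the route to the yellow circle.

turn right 21°, forward 1.7 m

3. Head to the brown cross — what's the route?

turn right 85°, forward 8.2 m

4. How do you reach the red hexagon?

turn left 9°, forward 13.7 m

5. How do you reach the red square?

turn right 3°, forward 11.4 m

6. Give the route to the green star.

turn left 24°, forward 2.5 m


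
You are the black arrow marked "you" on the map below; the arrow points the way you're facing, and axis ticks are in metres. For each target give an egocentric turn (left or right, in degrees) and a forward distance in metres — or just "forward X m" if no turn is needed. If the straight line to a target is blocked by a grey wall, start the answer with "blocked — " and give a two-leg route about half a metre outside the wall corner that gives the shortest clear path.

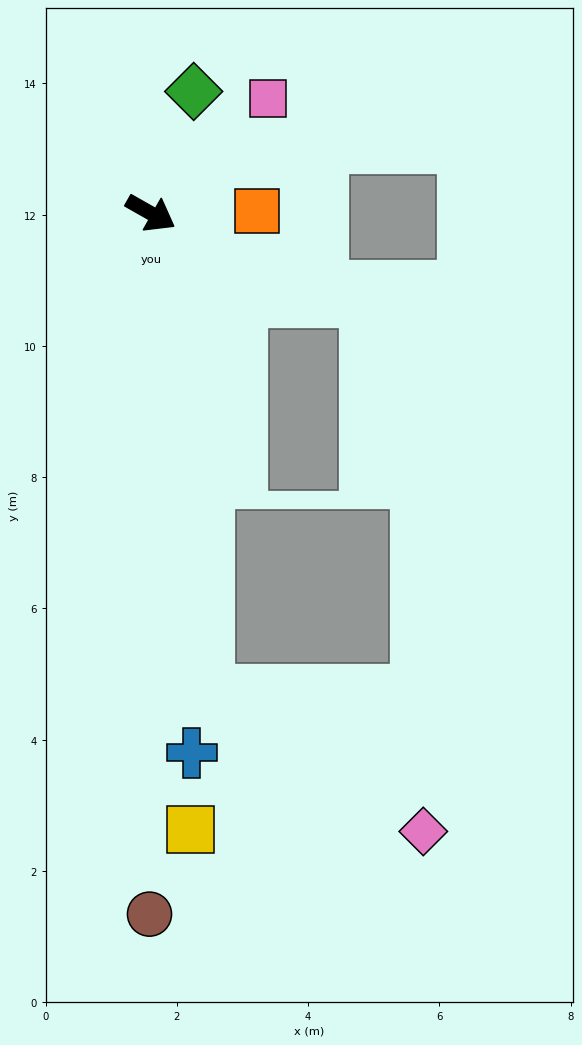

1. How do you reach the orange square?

turn left 31°, forward 1.6 m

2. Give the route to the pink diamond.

blocked — turn right 54°, forward 7.4 m, then turn left 51°, forward 3.9 m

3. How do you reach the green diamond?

turn left 100°, forward 2.0 m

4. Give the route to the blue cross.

turn right 56°, forward 8.2 m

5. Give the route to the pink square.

turn left 74°, forward 2.5 m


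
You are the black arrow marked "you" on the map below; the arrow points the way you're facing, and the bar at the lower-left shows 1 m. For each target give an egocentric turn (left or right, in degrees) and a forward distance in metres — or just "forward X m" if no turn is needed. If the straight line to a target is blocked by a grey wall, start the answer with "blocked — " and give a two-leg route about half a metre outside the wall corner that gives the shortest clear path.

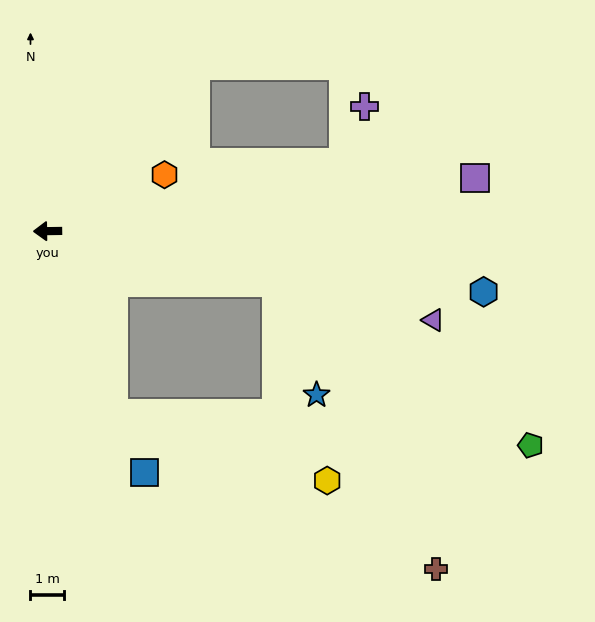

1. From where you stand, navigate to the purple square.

turn right 174°, forward 12.8 m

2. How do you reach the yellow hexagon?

blocked — turn left 109°, forward 5.8 m, then turn left 53°, forward 6.7 m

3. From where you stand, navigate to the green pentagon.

blocked — turn left 166°, forward 7.0 m, then turn right 19°, forward 9.0 m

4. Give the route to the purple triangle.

turn left 166°, forward 11.8 m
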